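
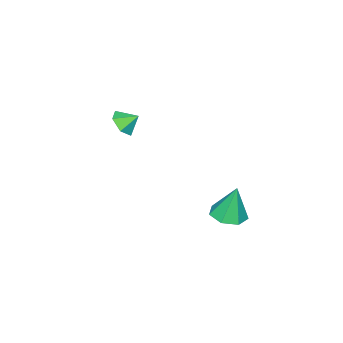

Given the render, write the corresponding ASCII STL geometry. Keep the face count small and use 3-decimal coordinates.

solid 
facet normal 0.382 -0.689 -0.616
outer loop
vertex -1.327 -4.357 1.436
vertex -1.953 -4.165 0.833
vertex -1.178 -3.727 0.824
endloop
endfacet
facet normal 0.499 0.540 0.678
outer loop
vertex -1.327 -4.357 1.436
vertex -1.178 -3.727 0.824
vertex -2.347 -3.455 1.467
endloop
endfacet
facet normal 0.382 -0.689 -0.615
outer loop
vertex -1.178 -3.727 0.824
vertex -1.953 -4.165 0.833
vertex -1.804 -3.536 0.221
endloop
endfacet
facet normal 0.250 0.967 0.046
outer loop
vertex -1.178 -3.727 0.824
vertex -1.804 -3.536 0.221
vertex -2.347 -3.455 1.467
endloop
endfacet
facet normal 0.382 -0.689 -0.616
outer loop
vertex -1.804 -3.536 0.221
vertex -1.953 -4.165 0.833
vertex -2.579 -3.973 0.23
endloop
endfacet
facet normal -0.476 0.839 -0.262
outer loop
vertex -1.804 -3.536 0.221
vertex -2.579 -3.973 0.23
vertex -2.347 -3.455 1.467
endloop
endfacet
facet normal 0.382 -0.689 -0.616
outer loop
vertex -2.579 -3.973 0.23
vertex -1.953 -4.165 0.833
vertex -2.728 -4.602 0.842
endloop
endfacet
facet normal -0.957 0.285 0.060
outer loop
vertex -2.579 -3.973 0.23
vertex -2.728 -4.602 0.842
vertex -2.347 -3.455 1.467
endloop
endfacet
facet normal 0.382 -0.689 -0.616
outer loop
vertex -2.728 -4.602 0.842
vertex -1.953 -4.165 0.833
vertex -2.102 -4.794 1.445
endloop
endfacet
facet normal -0.709 -0.141 0.691
outer loop
vertex -2.728 -4.602 0.842
vertex -2.102 -4.794 1.445
vertex -2.347 -3.455 1.467
endloop
endfacet
facet normal 0.382 -0.689 -0.616
outer loop
vertex -2.102 -4.794 1.445
vertex -1.953 -4.165 0.833
vertex -1.327 -4.357 1.436
endloop
endfacet
facet normal 0.019 -0.013 1.000
outer loop
vertex -2.102 -4.794 1.445
vertex -1.327 -4.357 1.436
vertex -2.347 -3.455 1.467
endloop
endfacet
facet normal 0.097 -0.175 -0.980
outer loop
vertex -0.645 3.021 -2.932
vertex -1.641 2.762 -2.984
vertex -1.212 3.69 -3.107
endloop
endfacet
facet normal 0.659 0.655 0.370
outer loop
vertex -0.645 3.021 -2.932
vertex -1.212 3.69 -3.107
vertex -1.839 3.118 -0.976
endloop
endfacet
facet normal 0.096 -0.174 -0.980
outer loop
vertex -1.212 3.69 -3.107
vertex -1.641 2.762 -2.984
vertex -2.101 3.66 -3.189
endloop
endfacet
facet normal -0.055 0.968 0.244
outer loop
vertex -1.212 3.69 -3.107
vertex -2.101 3.66 -3.189
vertex -1.839 3.118 -0.976
endloop
endfacet
facet normal 0.098 -0.174 -0.980
outer loop
vertex -2.101 3.66 -3.189
vertex -1.641 2.762 -2.984
vertex -2.644 2.953 -3.118
endloop
endfacet
facet normal -0.759 0.607 0.238
outer loop
vertex -2.101 3.66 -3.189
vertex -2.644 2.953 -3.118
vertex -1.839 3.118 -0.976
endloop
endfacet
facet normal 0.098 -0.174 -0.980
outer loop
vertex -2.644 2.953 -3.118
vertex -1.641 2.762 -2.984
vertex -2.431 2.102 -2.946
endloop
endfacet
facet normal -0.920 -0.158 0.358
outer loop
vertex -2.644 2.953 -3.118
vertex -2.431 2.102 -2.946
vertex -1.839 3.118 -0.976
endloop
endfacet
facet normal 0.098 -0.173 -0.980
outer loop
vertex -2.431 2.102 -2.946
vertex -1.641 2.762 -2.984
vertex -1.623 1.748 -2.803
endloop
endfacet
facet normal -0.419 -0.749 0.512
outer loop
vertex -2.431 2.102 -2.946
vertex -1.623 1.748 -2.803
vertex -1.839 3.118 -0.976
endloop
endfacet
facet normal 0.097 -0.173 -0.980
outer loop
vertex -1.623 1.748 -2.803
vertex -1.641 2.762 -2.984
vertex -0.828 2.157 -2.797
endloop
endfacet
facet normal 0.367 -0.723 0.585
outer loop
vertex -1.623 1.748 -2.803
vertex -0.828 2.157 -2.797
vertex -1.839 3.118 -0.976
endloop
endfacet
facet normal 0.096 -0.174 -0.980
outer loop
vertex -0.828 2.157 -2.797
vertex -1.641 2.762 -2.984
vertex -0.645 3.021 -2.932
endloop
endfacet
facet normal 0.847 -0.098 0.522
outer loop
vertex -0.828 2.157 -2.797
vertex -0.645 3.021 -2.932
vertex -1.839 3.118 -0.976
endloop
endfacet

endsolid


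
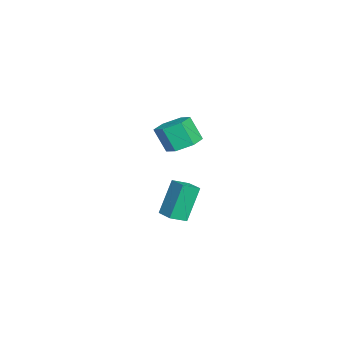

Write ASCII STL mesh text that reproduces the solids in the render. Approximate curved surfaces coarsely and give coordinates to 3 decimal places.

solid 
facet normal 0.185 0.429 -0.884
outer loop
vertex -2.246 0.503 2.318
vertex -3.09 0.842 2.306
vertex -2.412 1.321 2.68
endloop
endfacet
facet normal 0.966 0.088 0.244
outer loop
vertex -2.246 0.503 2.318
vertex -2.412 1.321 2.68
vertex -2.506 -0.101 3.565
endloop
endfacet
facet normal 0.966 0.088 0.244
outer loop
vertex -2.506 -0.101 3.565
vertex -2.412 1.321 2.68
vertex -2.672 0.717 3.927
endloop
endfacet
facet normal -0.184 -0.429 0.885
outer loop
vertex -2.506 -0.101 3.565
vertex -2.672 0.717 3.927
vertex -3.35 0.238 3.554
endloop
endfacet
facet normal 0.185 0.429 -0.884
outer loop
vertex -2.412 1.321 2.68
vertex -3.09 0.842 2.306
vertex -3.257 1.66 2.668
endloop
endfacet
facet normal 0.324 0.823 0.466
outer loop
vertex -2.412 1.321 2.68
vertex -3.257 1.66 2.668
vertex -2.672 0.717 3.927
endloop
endfacet
facet normal 0.324 0.823 0.466
outer loop
vertex -2.672 0.717 3.927
vertex -3.257 1.66 2.668
vertex -3.517 1.056 3.915
endloop
endfacet
facet normal -0.184 -0.428 0.885
outer loop
vertex -2.672 0.717 3.927
vertex -3.517 1.056 3.915
vertex -3.35 0.238 3.554
endloop
endfacet
facet normal 0.184 0.429 -0.884
outer loop
vertex -3.257 1.66 2.668
vertex -3.09 0.842 2.306
vertex -3.934 1.181 2.295
endloop
endfacet
facet normal -0.642 0.734 0.222
outer loop
vertex -3.257 1.66 2.668
vertex -3.934 1.181 2.295
vertex -3.517 1.056 3.915
endloop
endfacet
facet normal -0.642 0.734 0.222
outer loop
vertex -3.517 1.056 3.915
vertex -3.934 1.181 2.295
vertex -4.194 0.577 3.542
endloop
endfacet
facet normal -0.185 -0.428 0.885
outer loop
vertex -3.517 1.056 3.915
vertex -4.194 0.577 3.542
vertex -3.35 0.238 3.554
endloop
endfacet
facet normal 0.184 0.429 -0.885
outer loop
vertex -3.934 1.181 2.295
vertex -3.09 0.842 2.306
vertex -3.768 0.363 1.933
endloop
endfacet
facet normal -0.966 -0.088 -0.244
outer loop
vertex -3.934 1.181 2.295
vertex -3.768 0.363 1.933
vertex -4.194 0.577 3.542
endloop
endfacet
facet normal -0.966 -0.088 -0.244
outer loop
vertex -4.194 0.577 3.542
vertex -3.768 0.363 1.933
vertex -4.028 -0.241 3.18
endloop
endfacet
facet normal -0.185 -0.429 0.884
outer loop
vertex -4.194 0.577 3.542
vertex -4.028 -0.241 3.18
vertex -3.35 0.238 3.554
endloop
endfacet
facet normal 0.184 0.428 -0.885
outer loop
vertex -3.768 0.363 1.933
vertex -3.09 0.842 2.306
vertex -2.923 0.024 1.945
endloop
endfacet
facet normal -0.324 -0.823 -0.466
outer loop
vertex -3.768 0.363 1.933
vertex -2.923 0.024 1.945
vertex -4.028 -0.241 3.18
endloop
endfacet
facet normal -0.324 -0.823 -0.466
outer loop
vertex -4.028 -0.241 3.18
vertex -2.923 0.024 1.945
vertex -3.183 -0.58 3.192
endloop
endfacet
facet normal -0.185 -0.429 0.884
outer loop
vertex -4.028 -0.241 3.18
vertex -3.183 -0.58 3.192
vertex -3.35 0.238 3.554
endloop
endfacet
facet normal 0.185 0.428 -0.885
outer loop
vertex -2.923 0.024 1.945
vertex -3.09 0.842 2.306
vertex -2.246 0.503 2.318
endloop
endfacet
facet normal 0.642 -0.734 -0.222
outer loop
vertex -2.923 0.024 1.945
vertex -2.246 0.503 2.318
vertex -3.183 -0.58 3.192
endloop
endfacet
facet normal 0.642 -0.734 -0.222
outer loop
vertex -3.183 -0.58 3.192
vertex -2.246 0.503 2.318
vertex -2.506 -0.101 3.565
endloop
endfacet
facet normal -0.184 -0.429 0.884
outer loop
vertex -3.183 -0.58 3.192
vertex -2.506 -0.101 3.565
vertex -3.35 0.238 3.554
endloop
endfacet
facet normal -0.827 -0.541 -0.153
outer loop
vertex 1.727 0.699 2.524
vertex 1.335 1.4 2.163
vertex 2.37 0.193 0.842
endloop
endfacet
facet normal 0.445 -0.796 0.410
outer loop
vertex 3.205 0.74 0.997
vertex 1.727 0.699 2.524
vertex 2.37 0.193 0.842
endloop
endfacet
facet normal -0.827 -0.541 -0.153
outer loop
vertex 2.37 0.193 0.842
vertex 1.335 1.4 2.163
vertex 1.978 0.894 0.481
endloop
endfacet
facet normal 0.344 -0.271 -0.899
outer loop
vertex 1.978 0.894 0.481
vertex 3.205 0.74 0.997
vertex 2.37 0.193 0.842
endloop
endfacet
facet normal -0.344 0.271 0.899
outer loop
vertex 1.727 0.699 2.524
vertex 2.17 1.947 2.318
vertex 1.335 1.4 2.163
endloop
endfacet
facet normal 0.445 -0.796 0.410
outer loop
vertex 2.562 1.246 2.679
vertex 1.727 0.699 2.524
vertex 3.205 0.74 0.997
endloop
endfacet
facet normal -0.344 0.271 0.899
outer loop
vertex 2.562 1.246 2.679
vertex 2.17 1.947 2.318
vertex 1.727 0.699 2.524
endloop
endfacet
facet normal -0.445 0.796 -0.410
outer loop
vertex 1.335 1.4 2.163
vertex 2.17 1.947 2.318
vertex 1.978 0.894 0.481
endloop
endfacet
facet normal 0.344 -0.271 -0.899
outer loop
vertex 2.813 1.441 0.636
vertex 3.205 0.74 0.997
vertex 1.978 0.894 0.481
endloop
endfacet
facet normal -0.445 0.796 -0.410
outer loop
vertex 1.978 0.894 0.481
vertex 2.17 1.947 2.318
vertex 2.813 1.441 0.636
endloop
endfacet
facet normal 0.827 0.541 0.153
outer loop
vertex 2.813 1.441 0.636
vertex 2.562 1.246 2.679
vertex 3.205 0.74 0.997
endloop
endfacet
facet normal 0.827 0.541 0.153
outer loop
vertex 2.17 1.947 2.318
vertex 2.562 1.246 2.679
vertex 2.813 1.441 0.636
endloop
endfacet

endsolid


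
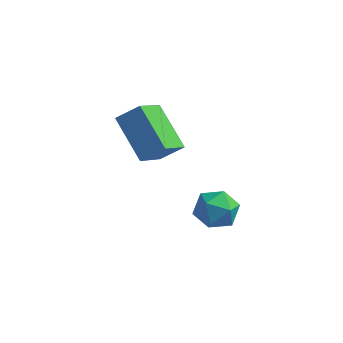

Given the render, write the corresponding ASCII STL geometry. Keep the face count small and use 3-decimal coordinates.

solid 
facet normal -0.376 0.073 0.924
outer loop
vertex -1.816 -0.672 -0.029
vertex -1.283 -1.444 0.249
vertex -0.914 -0.542 0.328
endloop
endfacet
facet normal -0.344 0.713 0.611
outer loop
vertex -1.816 -0.672 -0.029
vertex -0.914 -0.542 0.328
vertex -1.214 -0.024 -0.446
endloop
endfacet
facet normal -0.729 0.684 0.010
outer loop
vertex -1.816 -0.672 -0.029
vertex -1.214 -0.024 -0.446
vertex -1.768 -0.607 -1.003
endloop
endfacet
facet normal -0.999 0.026 -0.047
outer loop
vertex -1.816 -0.672 -0.029
vertex -1.768 -0.607 -1.003
vertex -1.811 -1.484 -0.574
endloop
endfacet
facet normal -0.780 -0.352 0.517
outer loop
vertex -1.816 -0.672 -0.029
vertex -1.811 -1.484 -0.574
vertex -1.283 -1.444 0.249
endloop
endfacet
facet normal 0.335 0.838 0.431
outer loop
vertex -1.214 -0.024 -0.446
vertex -0.914 -0.542 0.328
vertex -0.309 -0.396 -0.426
endloop
endfacet
facet normal 0.284 -0.198 0.938
outer loop
vertex -0.914 -0.542 0.328
vertex -1.283 -1.444 0.249
vertex -0.352 -1.273 0.003
endloop
endfacet
facet normal -0.370 -0.886 0.281
outer loop
vertex -1.283 -1.444 0.249
vertex -1.811 -1.484 -0.574
vertex -0.906 -1.856 -0.554
endloop
endfacet
facet normal -0.723 -0.274 -0.634
outer loop
vertex -1.811 -1.484 -0.574
vertex -1.768 -0.607 -1.003
vertex -1.206 -1.338 -1.328
endloop
endfacet
facet normal -0.288 0.790 -0.541
outer loop
vertex -1.768 -0.607 -1.003
vertex -1.214 -0.024 -0.446
vertex -0.837 -0.436 -1.249
endloop
endfacet
facet normal 0.999 -0.026 0.047
outer loop
vertex -0.304 -1.208 -0.971
vertex -0.309 -0.396 -0.426
vertex -0.352 -1.273 0.003
endloop
endfacet
facet normal 0.729 -0.684 -0.010
outer loop
vertex -0.304 -1.208 -0.971
vertex -0.352 -1.273 0.003
vertex -0.906 -1.856 -0.554
endloop
endfacet
facet normal 0.344 -0.713 -0.611
outer loop
vertex -0.304 -1.208 -0.971
vertex -0.906 -1.856 -0.554
vertex -1.206 -1.338 -1.328
endloop
endfacet
facet normal 0.376 -0.073 -0.924
outer loop
vertex -0.304 -1.208 -0.971
vertex -1.206 -1.338 -1.328
vertex -0.837 -0.436 -1.249
endloop
endfacet
facet normal 0.780 0.352 -0.517
outer loop
vertex -0.304 -1.208 -0.971
vertex -0.837 -0.436 -1.249
vertex -0.309 -0.396 -0.426
endloop
endfacet
facet normal 0.723 0.274 0.634
outer loop
vertex -0.352 -1.273 0.003
vertex -0.309 -0.396 -0.426
vertex -0.914 -0.542 0.328
endloop
endfacet
facet normal 0.288 -0.790 0.541
outer loop
vertex -0.906 -1.856 -0.554
vertex -0.352 -1.273 0.003
vertex -1.283 -1.444 0.249
endloop
endfacet
facet normal -0.335 -0.838 -0.431
outer loop
vertex -1.206 -1.338 -1.328
vertex -0.906 -1.856 -0.554
vertex -1.811 -1.484 -0.574
endloop
endfacet
facet normal -0.284 0.198 -0.938
outer loop
vertex -0.837 -0.436 -1.249
vertex -1.206 -1.338 -1.328
vertex -1.768 -0.607 -1.003
endloop
endfacet
facet normal 0.370 0.886 -0.281
outer loop
vertex -0.309 -0.396 -0.426
vertex -0.837 -0.436 -1.249
vertex -1.214 -0.024 -0.446
endloop
endfacet
facet normal -0.725 -0.348 -0.595
outer loop
vertex -3.411 -2.671 3.1
vertex -4.871 -1.642 4.278
vertex -3.243 -1.237 2.057
endloop
endfacet
facet normal 0.682 -0.481 -0.551
outer loop
vertex -2.409 -0.838 2.742
vertex -3.411 -2.671 3.1
vertex -3.243 -1.237 2.057
endloop
endfacet
facet normal -0.725 -0.347 -0.595
outer loop
vertex -3.243 -1.237 2.057
vertex -4.871 -1.642 4.278
vertex -4.703 -0.209 3.236
endloop
endfacet
facet normal 0.095 0.806 -0.585
outer loop
vertex -4.703 -0.209 3.236
vertex -2.409 -0.838 2.742
vertex -3.243 -1.237 2.057
endloop
endfacet
facet normal -0.095 -0.805 0.585
outer loop
vertex -3.411 -2.671 3.1
vertex -4.037 -1.243 4.963
vertex -4.871 -1.642 4.278
endloop
endfacet
facet normal 0.682 -0.481 -0.551
outer loop
vertex -2.577 -2.271 3.784
vertex -3.411 -2.671 3.1
vertex -2.409 -0.838 2.742
endloop
endfacet
facet normal -0.094 -0.805 0.586
outer loop
vertex -2.577 -2.271 3.784
vertex -4.037 -1.243 4.963
vertex -3.411 -2.671 3.1
endloop
endfacet
facet normal -0.682 0.481 0.551
outer loop
vertex -4.871 -1.642 4.278
vertex -4.037 -1.243 4.963
vertex -4.703 -0.209 3.236
endloop
endfacet
facet normal 0.095 0.805 -0.586
outer loop
vertex -3.869 0.191 3.92
vertex -2.409 -0.838 2.742
vertex -4.703 -0.209 3.236
endloop
endfacet
facet normal -0.682 0.481 0.551
outer loop
vertex -4.703 -0.209 3.236
vertex -4.037 -1.243 4.963
vertex -3.869 0.191 3.92
endloop
endfacet
facet normal 0.725 0.348 0.595
outer loop
vertex -3.869 0.191 3.92
vertex -2.577 -2.271 3.784
vertex -2.409 -0.838 2.742
endloop
endfacet
facet normal 0.725 0.348 0.595
outer loop
vertex -4.037 -1.243 4.963
vertex -2.577 -2.271 3.784
vertex -3.869 0.191 3.92
endloop
endfacet

endsolid


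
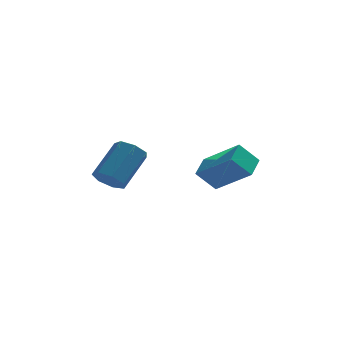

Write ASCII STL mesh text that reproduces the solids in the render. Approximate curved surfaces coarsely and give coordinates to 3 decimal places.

solid 
facet normal -0.676 -0.064 0.734
outer loop
vertex 0.555 2.516 1.669
vertex 0.909 3.484 2.08
vertex -0.793 3.5 0.513
endloop
endfacet
facet normal -0.319 -0.872 -0.370
outer loop
vertex 0.011 3.576 -0.36
vertex 0.555 2.516 1.669
vertex -0.793 3.5 0.513
endloop
endfacet
facet normal -0.676 -0.064 0.734
outer loop
vertex -0.793 3.5 0.513
vertex 0.909 3.484 2.08
vertex -0.439 4.468 0.924
endloop
endfacet
facet normal -0.664 0.485 -0.569
outer loop
vertex -0.439 4.468 0.924
vertex 0.011 3.576 -0.36
vertex -0.793 3.5 0.513
endloop
endfacet
facet normal 0.664 -0.485 0.569
outer loop
vertex 0.555 2.516 1.669
vertex 1.713 3.56 1.207
vertex 0.909 3.484 2.08
endloop
endfacet
facet normal -0.319 -0.872 -0.370
outer loop
vertex 1.359 2.592 0.796
vertex 0.555 2.516 1.669
vertex 0.011 3.576 -0.36
endloop
endfacet
facet normal 0.664 -0.485 0.569
outer loop
vertex 1.359 2.592 0.796
vertex 1.713 3.56 1.207
vertex 0.555 2.516 1.669
endloop
endfacet
facet normal 0.319 0.872 0.370
outer loop
vertex 0.909 3.484 2.08
vertex 1.713 3.56 1.207
vertex -0.439 4.468 0.924
endloop
endfacet
facet normal -0.664 0.485 -0.569
outer loop
vertex 0.365 4.544 0.051
vertex 0.011 3.576 -0.36
vertex -0.439 4.468 0.924
endloop
endfacet
facet normal 0.319 0.872 0.370
outer loop
vertex -0.439 4.468 0.924
vertex 1.713 3.56 1.207
vertex 0.365 4.544 0.051
endloop
endfacet
facet normal 0.676 0.064 -0.734
outer loop
vertex 0.365 4.544 0.051
vertex 1.359 2.592 0.796
vertex 0.011 3.576 -0.36
endloop
endfacet
facet normal 0.676 0.064 -0.734
outer loop
vertex 1.713 3.56 1.207
vertex 1.359 2.592 0.796
vertex 0.365 4.544 0.051
endloop
endfacet
facet normal -0.458 -0.603 -0.653
outer loop
vertex -3.575 2.541 0.105
vertex -4.165 2.507 0.55
vertex -4.024 2.989 0.006
endloop
endfacet
facet normal 0.549 0.386 -0.741
outer loop
vertex -3.575 2.541 0.105
vertex -4.024 2.989 0.006
vertex -2.705 3.687 1.346
endloop
endfacet
facet normal 0.549 0.386 -0.741
outer loop
vertex -2.705 3.687 1.346
vertex -4.024 2.989 0.006
vertex -3.154 4.135 1.247
endloop
endfacet
facet normal 0.457 0.603 0.654
outer loop
vertex -2.705 3.687 1.346
vertex -3.154 4.135 1.247
vertex -3.295 3.653 1.79
endloop
endfacet
facet normal -0.457 -0.603 -0.653
outer loop
vertex -4.024 2.989 0.006
vertex -4.165 2.507 0.55
vertex -4.579 3.074 0.316
endloop
endfacet
facet normal -0.205 0.786 -0.583
outer loop
vertex -4.024 2.989 0.006
vertex -4.579 3.074 0.316
vertex -3.154 4.135 1.247
endloop
endfacet
facet normal -0.205 0.786 -0.583
outer loop
vertex -3.154 4.135 1.247
vertex -4.579 3.074 0.316
vertex -3.71 4.22 1.557
endloop
endfacet
facet normal 0.457 0.603 0.654
outer loop
vertex -3.154 4.135 1.247
vertex -3.71 4.22 1.557
vertex -3.295 3.653 1.79
endloop
endfacet
facet normal -0.457 -0.604 -0.653
outer loop
vertex -4.579 3.074 0.316
vertex -4.165 2.507 0.55
vertex -4.823 2.732 0.803
endloop
endfacet
facet normal -0.804 0.594 0.014
outer loop
vertex -4.579 3.074 0.316
vertex -4.823 2.732 0.803
vertex -3.71 4.22 1.557
endloop
endfacet
facet normal -0.804 0.594 0.016
outer loop
vertex -3.71 4.22 1.557
vertex -4.823 2.732 0.803
vertex -3.953 3.878 2.043
endloop
endfacet
facet normal 0.457 0.603 0.653
outer loop
vertex -3.71 4.22 1.557
vertex -3.953 3.878 2.043
vertex -3.295 3.653 1.79
endloop
endfacet
facet normal -0.457 -0.603 -0.654
outer loop
vertex -4.823 2.732 0.803
vertex -4.165 2.507 0.55
vertex -4.571 2.221 1.098
endloop
endfacet
facet normal -0.797 -0.046 0.602
outer loop
vertex -4.823 2.732 0.803
vertex -4.571 2.221 1.098
vertex -3.953 3.878 2.043
endloop
endfacet
facet normal -0.798 -0.045 0.601
outer loop
vertex -3.953 3.878 2.043
vertex -4.571 2.221 1.098
vertex -3.701 3.367 2.339
endloop
endfacet
facet normal 0.457 0.604 0.653
outer loop
vertex -3.953 3.878 2.043
vertex -3.701 3.367 2.339
vertex -3.295 3.653 1.79
endloop
endfacet
facet normal -0.457 -0.603 -0.654
outer loop
vertex -4.571 2.221 1.098
vertex -4.165 2.507 0.55
vertex -4.013 1.925 0.981
endloop
endfacet
facet normal -0.191 -0.651 0.735
outer loop
vertex -4.571 2.221 1.098
vertex -4.013 1.925 0.981
vertex -3.701 3.367 2.339
endloop
endfacet
facet normal -0.191 -0.651 0.735
outer loop
vertex -3.701 3.367 2.339
vertex -4.013 1.925 0.981
vertex -3.143 3.071 2.222
endloop
endfacet
facet normal 0.457 0.604 0.653
outer loop
vertex -3.701 3.367 2.339
vertex -3.143 3.071 2.222
vertex -3.295 3.653 1.79
endloop
endfacet
facet normal -0.459 -0.603 -0.652
outer loop
vertex -4.013 1.925 0.981
vertex -4.165 2.507 0.55
vertex -3.57 2.067 0.538
endloop
endfacet
facet normal 0.560 -0.766 0.315
outer loop
vertex -4.013 1.925 0.981
vertex -3.57 2.067 0.538
vertex -3.143 3.071 2.222
endloop
endfacet
facet normal 0.560 -0.766 0.315
outer loop
vertex -3.143 3.071 2.222
vertex -3.57 2.067 0.538
vertex -2.7 3.213 1.779
endloop
endfacet
facet normal 0.459 0.604 0.652
outer loop
vertex -3.143 3.071 2.222
vertex -2.7 3.213 1.779
vertex -3.295 3.653 1.79
endloop
endfacet
facet normal -0.458 -0.602 -0.654
outer loop
vertex -3.57 2.067 0.538
vertex -4.165 2.507 0.55
vertex -3.575 2.541 0.105
endloop
endfacet
facet normal 0.889 -0.304 -0.343
outer loop
vertex -3.57 2.067 0.538
vertex -3.575 2.541 0.105
vertex -2.7 3.213 1.779
endloop
endfacet
facet normal 0.889 -0.304 -0.343
outer loop
vertex -2.7 3.213 1.779
vertex -3.575 2.541 0.105
vertex -2.705 3.687 1.346
endloop
endfacet
facet normal 0.458 0.602 0.654
outer loop
vertex -2.7 3.213 1.779
vertex -2.705 3.687 1.346
vertex -3.295 3.653 1.79
endloop
endfacet

endsolid


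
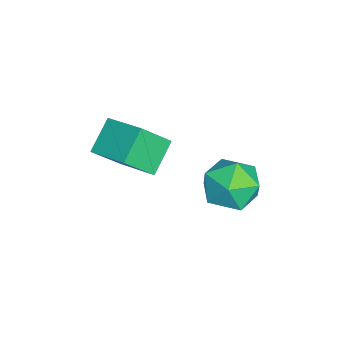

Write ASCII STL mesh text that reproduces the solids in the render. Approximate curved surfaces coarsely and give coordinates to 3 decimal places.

solid 
facet normal -0.989 0.141 0.042
outer loop
vertex -2.87 2.338 -2.604
vertex -2.887 1.929 -1.624
vertex -2.744 2.972 -1.761
endloop
endfacet
facet normal -0.680 0.632 -0.373
outer loop
vertex -2.87 2.338 -2.604
vertex -2.744 2.972 -1.761
vertex -2.141 3.11 -2.625
endloop
endfacet
facet normal -0.334 0.291 -0.897
outer loop
vertex -2.87 2.338 -2.604
vertex -2.141 3.11 -2.625
vertex -1.912 2.152 -3.021
endloop
endfacet
facet normal -0.430 -0.411 -0.804
outer loop
vertex -2.87 2.338 -2.604
vertex -1.912 2.152 -3.021
vertex -2.373 1.422 -2.402
endloop
endfacet
facet normal -0.835 -0.502 -0.224
outer loop
vertex -2.87 2.338 -2.604
vertex -2.373 1.422 -2.402
vertex -2.887 1.929 -1.624
endloop
endfacet
facet normal -0.197 0.980 0.019
outer loop
vertex -2.141 3.11 -2.625
vertex -2.744 2.972 -1.761
vertex -1.707 3.178 -1.658
endloop
endfacet
facet normal -0.698 0.187 0.692
outer loop
vertex -2.744 2.972 -1.761
vertex -2.887 1.929 -1.624
vertex -2.168 2.448 -1.039
endloop
endfacet
facet normal -0.448 -0.855 0.261
outer loop
vertex -2.887 1.929 -1.624
vertex -2.373 1.422 -2.402
vertex -1.939 1.49 -1.435
endloop
endfacet
facet normal 0.207 -0.706 -0.678
outer loop
vertex -2.373 1.422 -2.402
vertex -1.912 2.152 -3.021
vertex -1.336 1.628 -2.299
endloop
endfacet
facet normal 0.363 0.429 -0.827
outer loop
vertex -1.912 2.152 -3.021
vertex -2.141 3.11 -2.625
vertex -1.193 2.671 -2.436
endloop
endfacet
facet normal 0.430 0.411 0.804
outer loop
vertex -1.21 2.262 -1.456
vertex -1.707 3.178 -1.658
vertex -2.168 2.448 -1.039
endloop
endfacet
facet normal 0.334 -0.291 0.897
outer loop
vertex -1.21 2.262 -1.456
vertex -2.168 2.448 -1.039
vertex -1.939 1.49 -1.435
endloop
endfacet
facet normal 0.680 -0.632 0.373
outer loop
vertex -1.21 2.262 -1.456
vertex -1.939 1.49 -1.435
vertex -1.336 1.628 -2.299
endloop
endfacet
facet normal 0.989 -0.141 -0.042
outer loop
vertex -1.21 2.262 -1.456
vertex -1.336 1.628 -2.299
vertex -1.193 2.671 -2.436
endloop
endfacet
facet normal 0.835 0.502 0.224
outer loop
vertex -1.21 2.262 -1.456
vertex -1.193 2.671 -2.436
vertex -1.707 3.178 -1.658
endloop
endfacet
facet normal -0.207 0.706 0.678
outer loop
vertex -2.168 2.448 -1.039
vertex -1.707 3.178 -1.658
vertex -2.744 2.972 -1.761
endloop
endfacet
facet normal -0.363 -0.429 0.827
outer loop
vertex -1.939 1.49 -1.435
vertex -2.168 2.448 -1.039
vertex -2.887 1.929 -1.624
endloop
endfacet
facet normal 0.197 -0.980 -0.019
outer loop
vertex -1.336 1.628 -2.299
vertex -1.939 1.49 -1.435
vertex -2.373 1.422 -2.402
endloop
endfacet
facet normal 0.698 -0.187 -0.692
outer loop
vertex -1.193 2.671 -2.436
vertex -1.336 1.628 -2.299
vertex -1.912 2.152 -3.021
endloop
endfacet
facet normal 0.448 0.855 -0.261
outer loop
vertex -1.707 3.178 -1.658
vertex -1.193 2.671 -2.436
vertex -2.141 3.11 -2.625
endloop
endfacet
facet normal -0.586 -0.748 -0.311
outer loop
vertex -2.185 -1.487 0.811
vertex -2.7 -0.643 -0.249
vertex -1.238 -1.9 0.022
endloop
endfacet
facet normal 0.355 -0.582 0.731
outer loop
vertex -0.36 -0.777 0.489
vertex -2.185 -1.487 0.811
vertex -1.238 -1.9 0.022
endloop
endfacet
facet normal -0.585 -0.748 -0.312
outer loop
vertex -1.238 -1.9 0.022
vertex -2.7 -0.643 -0.249
vertex -1.753 -1.055 -1.038
endloop
endfacet
facet normal 0.729 -0.317 -0.607
outer loop
vertex -1.753 -1.055 -1.038
vertex -0.36 -0.777 0.489
vertex -1.238 -1.9 0.022
endloop
endfacet
facet normal -0.729 0.317 0.607
outer loop
vertex -2.185 -1.487 0.811
vertex -1.822 0.48 0.218
vertex -2.7 -0.643 -0.249
endloop
endfacet
facet normal 0.356 -0.582 0.731
outer loop
vertex -1.307 -0.365 1.278
vertex -2.185 -1.487 0.811
vertex -0.36 -0.777 0.489
endloop
endfacet
facet normal -0.729 0.317 0.607
outer loop
vertex -1.307 -0.365 1.278
vertex -1.822 0.48 0.218
vertex -2.185 -1.487 0.811
endloop
endfacet
facet normal -0.356 0.582 -0.731
outer loop
vertex -2.7 -0.643 -0.249
vertex -1.822 0.48 0.218
vertex -1.753 -1.055 -1.038
endloop
endfacet
facet normal 0.729 -0.318 -0.607
outer loop
vertex -0.875 0.067 -0.571
vertex -0.36 -0.777 0.489
vertex -1.753 -1.055 -1.038
endloop
endfacet
facet normal -0.355 0.582 -0.731
outer loop
vertex -1.753 -1.055 -1.038
vertex -1.822 0.48 0.218
vertex -0.875 0.067 -0.571
endloop
endfacet
facet normal 0.585 0.749 0.312
outer loop
vertex -0.875 0.067 -0.571
vertex -1.307 -0.365 1.278
vertex -0.36 -0.777 0.489
endloop
endfacet
facet normal 0.586 0.748 0.312
outer loop
vertex -1.822 0.48 0.218
vertex -1.307 -0.365 1.278
vertex -0.875 0.067 -0.571
endloop
endfacet

endsolid


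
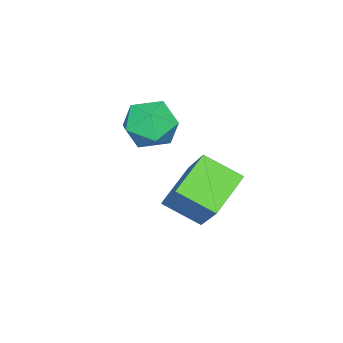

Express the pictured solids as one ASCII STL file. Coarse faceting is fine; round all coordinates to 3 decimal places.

solid 
facet normal -0.422 -0.503 -0.754
outer loop
vertex 2.237 1.108 2.728
vertex 1.952 2.41 2.018
vertex 3.762 1.012 1.938
endloop
endfacet
facet normal 0.189 -0.862 0.470
outer loop
vertex 4.648 2.07 3.522
vertex 2.237 1.108 2.728
vertex 3.762 1.012 1.938
endloop
endfacet
facet normal -0.422 -0.503 -0.754
outer loop
vertex 3.762 1.012 1.938
vertex 1.952 2.41 2.018
vertex 3.477 2.314 1.229
endloop
endfacet
facet normal 0.887 -0.056 -0.459
outer loop
vertex 3.477 2.314 1.229
vertex 4.648 2.07 3.522
vertex 3.762 1.012 1.938
endloop
endfacet
facet normal -0.887 0.056 0.459
outer loop
vertex 2.237 1.108 2.728
vertex 2.838 3.468 3.602
vertex 1.952 2.41 2.018
endloop
endfacet
facet normal 0.189 -0.862 0.470
outer loop
vertex 3.123 2.166 4.311
vertex 2.237 1.108 2.728
vertex 4.648 2.07 3.522
endloop
endfacet
facet normal -0.887 0.056 0.459
outer loop
vertex 3.123 2.166 4.311
vertex 2.838 3.468 3.602
vertex 2.237 1.108 2.728
endloop
endfacet
facet normal -0.189 0.862 -0.470
outer loop
vertex 1.952 2.41 2.018
vertex 2.838 3.468 3.602
vertex 3.477 2.314 1.229
endloop
endfacet
facet normal 0.887 -0.056 -0.459
outer loop
vertex 4.363 3.372 2.812
vertex 4.648 2.07 3.522
vertex 3.477 2.314 1.229
endloop
endfacet
facet normal -0.189 0.862 -0.470
outer loop
vertex 3.477 2.314 1.229
vertex 2.838 3.468 3.602
vertex 4.363 3.372 2.812
endloop
endfacet
facet normal 0.422 0.504 0.754
outer loop
vertex 4.363 3.372 2.812
vertex 3.123 2.166 4.311
vertex 4.648 2.07 3.522
endloop
endfacet
facet normal 0.422 0.503 0.754
outer loop
vertex 2.838 3.468 3.602
vertex 3.123 2.166 4.311
vertex 4.363 3.372 2.812
endloop
endfacet
facet normal -0.940 -0.075 0.332
outer loop
vertex 0.267 -0.58 3.337
vertex 0.448 -1.61 3.618
vertex 0.635 -0.814 4.328
endloop
endfacet
facet normal -0.699 0.593 0.400
outer loop
vertex 0.267 -0.58 3.337
vertex 0.635 -0.814 4.328
vertex 1.041 0.03 3.785
endloop
endfacet
facet normal -0.507 0.825 -0.248
outer loop
vertex 0.267 -0.58 3.337
vertex 1.041 0.03 3.785
vertex 1.106 -0.244 2.739
endloop
endfacet
facet normal -0.630 0.301 -0.716
outer loop
vertex 0.267 -0.58 3.337
vertex 1.106 -0.244 2.739
vertex 0.739 -1.258 2.636
endloop
endfacet
facet normal -0.898 -0.255 -0.358
outer loop
vertex 0.267 -0.58 3.337
vertex 0.739 -1.258 2.636
vertex 0.448 -1.61 3.618
endloop
endfacet
facet normal -0.116 0.576 0.809
outer loop
vertex 1.041 0.03 3.785
vertex 0.635 -0.814 4.328
vertex 1.701 -0.622 4.344
endloop
endfacet
facet normal -0.506 -0.505 0.699
outer loop
vertex 0.635 -0.814 4.328
vertex 0.448 -1.61 3.618
vertex 1.334 -1.636 4.241
endloop
endfacet
facet normal -0.437 -0.798 -0.415
outer loop
vertex 0.448 -1.61 3.618
vertex 0.739 -1.258 2.636
vertex 1.399 -1.91 3.195
endloop
endfacet
facet normal -0.003 0.102 -0.995
outer loop
vertex 0.739 -1.258 2.636
vertex 1.106 -0.244 2.739
vertex 1.805 -1.066 2.652
endloop
endfacet
facet normal 0.195 0.952 -0.237
outer loop
vertex 1.106 -0.244 2.739
vertex 1.041 0.03 3.785
vertex 1.992 -0.27 3.362
endloop
endfacet
facet normal 0.630 -0.301 0.716
outer loop
vertex 2.173 -1.3 3.643
vertex 1.701 -0.622 4.344
vertex 1.334 -1.636 4.241
endloop
endfacet
facet normal 0.507 -0.825 0.248
outer loop
vertex 2.173 -1.3 3.643
vertex 1.334 -1.636 4.241
vertex 1.399 -1.91 3.195
endloop
endfacet
facet normal 0.699 -0.593 -0.400
outer loop
vertex 2.173 -1.3 3.643
vertex 1.399 -1.91 3.195
vertex 1.805 -1.066 2.652
endloop
endfacet
facet normal 0.940 0.075 -0.332
outer loop
vertex 2.173 -1.3 3.643
vertex 1.805 -1.066 2.652
vertex 1.992 -0.27 3.362
endloop
endfacet
facet normal 0.898 0.255 0.358
outer loop
vertex 2.173 -1.3 3.643
vertex 1.992 -0.27 3.362
vertex 1.701 -0.622 4.344
endloop
endfacet
facet normal 0.003 -0.102 0.995
outer loop
vertex 1.334 -1.636 4.241
vertex 1.701 -0.622 4.344
vertex 0.635 -0.814 4.328
endloop
endfacet
facet normal -0.195 -0.952 0.237
outer loop
vertex 1.399 -1.91 3.195
vertex 1.334 -1.636 4.241
vertex 0.448 -1.61 3.618
endloop
endfacet
facet normal 0.116 -0.576 -0.809
outer loop
vertex 1.805 -1.066 2.652
vertex 1.399 -1.91 3.195
vertex 0.739 -1.258 2.636
endloop
endfacet
facet normal 0.506 0.505 -0.699
outer loop
vertex 1.992 -0.27 3.362
vertex 1.805 -1.066 2.652
vertex 1.106 -0.244 2.739
endloop
endfacet
facet normal 0.437 0.798 0.415
outer loop
vertex 1.701 -0.622 4.344
vertex 1.992 -0.27 3.362
vertex 1.041 0.03 3.785
endloop
endfacet

endsolid


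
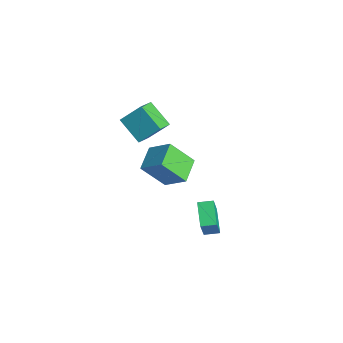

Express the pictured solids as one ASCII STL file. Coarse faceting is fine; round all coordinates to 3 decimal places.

solid 
facet normal -0.757 -0.306 0.577
outer loop
vertex -1.542 0.866 4.428
vertex -2.299 1.738 3.897
vertex -1.974 -0.196 3.298
endloop
endfacet
facet normal 0.595 -0.687 0.418
outer loop
vertex -0.641 0.342 2.283
vertex -1.542 0.866 4.428
vertex -1.974 -0.196 3.298
endloop
endfacet
facet normal -0.758 -0.306 0.577
outer loop
vertex -1.974 -0.196 3.298
vertex -2.299 1.738 3.897
vertex -2.73 0.675 2.767
endloop
endfacet
facet normal -0.268 -0.660 -0.702
outer loop
vertex -2.73 0.675 2.767
vertex -0.641 0.342 2.283
vertex -1.974 -0.196 3.298
endloop
endfacet
facet normal 0.268 0.660 0.702
outer loop
vertex -1.542 0.866 4.428
vertex -0.966 2.276 2.882
vertex -2.299 1.738 3.897
endloop
endfacet
facet normal 0.596 -0.686 0.418
outer loop
vertex -0.21 1.405 3.413
vertex -1.542 0.866 4.428
vertex -0.641 0.342 2.283
endloop
endfacet
facet normal 0.268 0.660 0.702
outer loop
vertex -0.21 1.405 3.413
vertex -0.966 2.276 2.882
vertex -1.542 0.866 4.428
endloop
endfacet
facet normal -0.595 0.686 -0.418
outer loop
vertex -2.299 1.738 3.897
vertex -0.966 2.276 2.882
vertex -2.73 0.675 2.767
endloop
endfacet
facet normal -0.268 -0.660 -0.702
outer loop
vertex -1.398 1.214 1.752
vertex -0.641 0.342 2.283
vertex -2.73 0.675 2.767
endloop
endfacet
facet normal -0.596 0.686 -0.417
outer loop
vertex -2.73 0.675 2.767
vertex -0.966 2.276 2.882
vertex -1.398 1.214 1.752
endloop
endfacet
facet normal 0.757 0.306 -0.577
outer loop
vertex -1.398 1.214 1.752
vertex -0.21 1.405 3.413
vertex -0.641 0.342 2.283
endloop
endfacet
facet normal 0.757 0.306 -0.577
outer loop
vertex -0.966 2.276 2.882
vertex -0.21 1.405 3.413
vertex -1.398 1.214 1.752
endloop
endfacet
facet normal -0.836 0.247 0.490
outer loop
vertex 3.027 2.156 -0.391
vertex 3.334 2.961 -0.273
vertex 2.17 2.74 -2.148
endloop
endfacet
facet normal -0.352 -0.926 -0.136
outer loop
vertex 3.466 2.359 -2.907
vertex 3.027 2.156 -0.391
vertex 2.17 2.74 -2.148
endloop
endfacet
facet normal -0.836 0.245 0.490
outer loop
vertex 2.17 2.74 -2.148
vertex 3.334 2.961 -0.273
vertex 2.476 3.546 -2.029
endloop
endfacet
facet normal -0.420 0.287 -0.861
outer loop
vertex 2.476 3.546 -2.029
vertex 3.466 2.359 -2.907
vertex 2.17 2.74 -2.148
endloop
endfacet
facet normal 0.420 -0.286 0.861
outer loop
vertex 3.027 2.156 -0.391
vertex 4.63 2.58 -1.032
vertex 3.334 2.961 -0.273
endloop
endfacet
facet normal -0.352 -0.926 -0.136
outer loop
vertex 4.324 1.774 -1.151
vertex 3.027 2.156 -0.391
vertex 3.466 2.359 -2.907
endloop
endfacet
facet normal 0.420 -0.287 0.861
outer loop
vertex 4.324 1.774 -1.151
vertex 4.63 2.58 -1.032
vertex 3.027 2.156 -0.391
endloop
endfacet
facet normal 0.352 0.926 0.136
outer loop
vertex 3.334 2.961 -0.273
vertex 4.63 2.58 -1.032
vertex 2.476 3.546 -2.029
endloop
endfacet
facet normal -0.420 0.286 -0.861
outer loop
vertex 3.773 3.164 -2.789
vertex 3.466 2.359 -2.907
vertex 2.476 3.546 -2.029
endloop
endfacet
facet normal 0.352 0.926 0.136
outer loop
vertex 2.476 3.546 -2.029
vertex 4.63 2.58 -1.032
vertex 3.773 3.164 -2.789
endloop
endfacet
facet normal 0.836 -0.247 -0.491
outer loop
vertex 3.773 3.164 -2.789
vertex 4.324 1.774 -1.151
vertex 3.466 2.359 -2.907
endloop
endfacet
facet normal 0.837 -0.245 -0.490
outer loop
vertex 4.63 2.58 -1.032
vertex 4.324 1.774 -1.151
vertex 3.773 3.164 -2.789
endloop
endfacet
facet normal -0.651 -0.481 -0.588
outer loop
vertex -3.195 1.425 -2.572
vertex -4.392 2.451 -2.086
vertex -2.728 2.717 -4.147
endloop
endfacet
facet normal 0.725 -0.622 -0.295
outer loop
vertex -1.628 3.529 -3.154
vertex -3.195 1.425 -2.572
vertex -2.728 2.717 -4.147
endloop
endfacet
facet normal -0.651 -0.481 -0.588
outer loop
vertex -2.728 2.717 -4.147
vertex -4.392 2.451 -2.086
vertex -3.925 3.743 -3.661
endloop
endfacet
facet normal 0.224 0.618 -0.754
outer loop
vertex -3.925 3.743 -3.661
vertex -1.628 3.529 -3.154
vertex -2.728 2.717 -4.147
endloop
endfacet
facet normal -0.224 -0.618 0.754
outer loop
vertex -3.195 1.425 -2.572
vertex -3.292 3.263 -1.093
vertex -4.392 2.451 -2.086
endloop
endfacet
facet normal 0.725 -0.622 -0.295
outer loop
vertex -2.095 2.237 -1.579
vertex -3.195 1.425 -2.572
vertex -1.628 3.529 -3.154
endloop
endfacet
facet normal -0.224 -0.618 0.754
outer loop
vertex -2.095 2.237 -1.579
vertex -3.292 3.263 -1.093
vertex -3.195 1.425 -2.572
endloop
endfacet
facet normal -0.725 0.622 0.295
outer loop
vertex -4.392 2.451 -2.086
vertex -3.292 3.263 -1.093
vertex -3.925 3.743 -3.661
endloop
endfacet
facet normal 0.224 0.618 -0.754
outer loop
vertex -2.825 4.555 -2.668
vertex -1.628 3.529 -3.154
vertex -3.925 3.743 -3.661
endloop
endfacet
facet normal -0.725 0.622 0.295
outer loop
vertex -3.925 3.743 -3.661
vertex -3.292 3.263 -1.093
vertex -2.825 4.555 -2.668
endloop
endfacet
facet normal 0.651 0.481 0.588
outer loop
vertex -2.825 4.555 -2.668
vertex -2.095 2.237 -1.579
vertex -1.628 3.529 -3.154
endloop
endfacet
facet normal 0.651 0.481 0.588
outer loop
vertex -3.292 3.263 -1.093
vertex -2.095 2.237 -1.579
vertex -2.825 4.555 -2.668
endloop
endfacet

endsolid


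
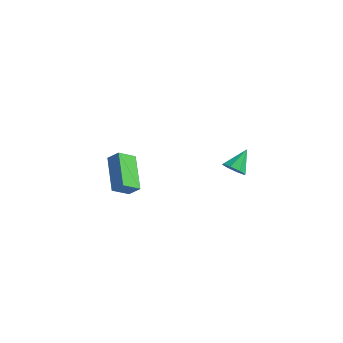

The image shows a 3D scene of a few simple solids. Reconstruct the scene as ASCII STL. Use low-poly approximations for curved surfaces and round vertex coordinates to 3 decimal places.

solid 
facet normal -0.078 -0.774 -0.628
outer loop
vertex 3.712 1.886 1.574
vertex 3.174 2.2 1.254
vertex 3.869 2.199 1.169
endloop
endfacet
facet normal 0.900 0.099 0.425
outer loop
vertex 3.712 1.886 1.574
vertex 3.869 2.199 1.169
vertex 3.286 3.3 2.146
endloop
endfacet
facet normal -0.078 -0.775 -0.627
outer loop
vertex 3.869 2.199 1.169
vertex 3.174 2.2 1.254
vertex 3.619 2.512 0.813
endloop
endfacet
facet normal 0.834 0.540 -0.111
outer loop
vertex 3.869 2.199 1.169
vertex 3.619 2.512 0.813
vertex 3.286 3.3 2.146
endloop
endfacet
facet normal -0.079 -0.774 -0.628
outer loop
vertex 3.619 2.512 0.813
vertex 3.174 2.2 1.254
vertex 3.109 2.643 0.716
endloop
endfacet
facet normal 0.300 0.852 -0.429
outer loop
vertex 3.619 2.512 0.813
vertex 3.109 2.643 0.716
vertex 3.286 3.3 2.146
endloop
endfacet
facet normal -0.078 -0.774 -0.628
outer loop
vertex 3.109 2.643 0.716
vertex 3.174 2.2 1.254
vertex 2.637 2.514 0.934
endloop
endfacet
facet normal -0.392 0.853 -0.344
outer loop
vertex 3.109 2.643 0.716
vertex 2.637 2.514 0.934
vertex 3.286 3.3 2.146
endloop
endfacet
facet normal -0.080 -0.775 -0.627
outer loop
vertex 2.637 2.514 0.934
vertex 3.174 2.2 1.254
vertex 2.479 2.202 1.34
endloop
endfacet
facet normal -0.834 0.544 0.094
outer loop
vertex 2.637 2.514 0.934
vertex 2.479 2.202 1.34
vertex 3.286 3.3 2.146
endloop
endfacet
facet normal -0.080 -0.774 -0.628
outer loop
vertex 2.479 2.202 1.34
vertex 3.174 2.2 1.254
vertex 2.729 1.888 1.695
endloop
endfacet
facet normal -0.769 0.102 0.631
outer loop
vertex 2.479 2.202 1.34
vertex 2.729 1.888 1.695
vertex 3.286 3.3 2.146
endloop
endfacet
facet normal -0.079 -0.774 -0.628
outer loop
vertex 2.729 1.888 1.695
vertex 3.174 2.2 1.254
vertex 3.239 1.757 1.792
endloop
endfacet
facet normal -0.235 -0.211 0.949
outer loop
vertex 2.729 1.888 1.695
vertex 3.239 1.757 1.792
vertex 3.286 3.3 2.146
endloop
endfacet
facet normal -0.078 -0.774 -0.628
outer loop
vertex 3.239 1.757 1.792
vertex 3.174 2.2 1.254
vertex 3.712 1.886 1.574
endloop
endfacet
facet normal 0.456 -0.212 0.864
outer loop
vertex 3.239 1.757 1.792
vertex 3.712 1.886 1.574
vertex 3.286 3.3 2.146
endloop
endfacet
facet normal -0.582 0.672 0.458
outer loop
vertex 0.058 -3.489 4.985
vertex 0.502 -2.683 4.365
vertex -0.523 -3.605 4.417
endloop
endfacet
facet normal -0.401 -0.727 0.558
outer loop
vertex 0.698 -5.017 3.455
vertex 0.058 -3.489 4.985
vertex -0.523 -3.605 4.417
endloop
endfacet
facet normal -0.581 0.672 0.458
outer loop
vertex -0.523 -3.605 4.417
vertex 0.502 -2.683 4.365
vertex -0.078 -2.798 3.798
endloop
endfacet
facet normal -0.708 -0.141 -0.692
outer loop
vertex -0.078 -2.798 3.798
vertex 0.698 -5.017 3.455
vertex -0.523 -3.605 4.417
endloop
endfacet
facet normal 0.708 0.142 0.691
outer loop
vertex 0.058 -3.489 4.985
vertex 1.723 -4.095 3.403
vertex 0.502 -2.683 4.365
endloop
endfacet
facet normal -0.401 -0.727 0.558
outer loop
vertex 1.278 -4.902 4.022
vertex 0.058 -3.489 4.985
vertex 0.698 -5.017 3.455
endloop
endfacet
facet normal 0.708 0.140 0.692
outer loop
vertex 1.278 -4.902 4.022
vertex 1.723 -4.095 3.403
vertex 0.058 -3.489 4.985
endloop
endfacet
facet normal 0.401 0.727 -0.558
outer loop
vertex 0.502 -2.683 4.365
vertex 1.723 -4.095 3.403
vertex -0.078 -2.798 3.798
endloop
endfacet
facet normal -0.709 -0.141 -0.691
outer loop
vertex 1.142 -4.211 2.835
vertex 0.698 -5.017 3.455
vertex -0.078 -2.798 3.798
endloop
endfacet
facet normal 0.401 0.726 -0.558
outer loop
vertex -0.078 -2.798 3.798
vertex 1.723 -4.095 3.403
vertex 1.142 -4.211 2.835
endloop
endfacet
facet normal 0.581 -0.673 -0.458
outer loop
vertex 1.142 -4.211 2.835
vertex 1.278 -4.902 4.022
vertex 0.698 -5.017 3.455
endloop
endfacet
facet normal 0.582 -0.672 -0.458
outer loop
vertex 1.723 -4.095 3.403
vertex 1.278 -4.902 4.022
vertex 1.142 -4.211 2.835
endloop
endfacet

endsolid


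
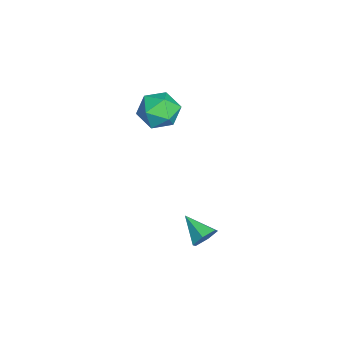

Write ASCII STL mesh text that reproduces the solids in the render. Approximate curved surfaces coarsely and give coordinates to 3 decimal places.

solid 
facet normal 0.621 0.647 -0.443
outer loop
vertex 4.499 -0.094 -2.48
vertex 3.973 0.014 -3.059
vertex 3.953 0.473 -2.417
endloop
endfacet
facet normal 0.099 -0.015 0.995
outer loop
vertex 4.499 -0.094 -2.48
vertex 3.953 0.473 -2.417
vertex 2.967 -1.034 -2.341
endloop
endfacet
facet normal 0.621 0.647 -0.443
outer loop
vertex 3.953 0.473 -2.417
vertex 3.973 0.014 -3.059
vertex 3.427 0.581 -2.996
endloop
endfacet
facet normal -0.622 0.440 0.647
outer loop
vertex 3.953 0.473 -2.417
vertex 3.427 0.581 -2.996
vertex 2.967 -1.034 -2.341
endloop
endfacet
facet normal 0.620 0.647 -0.444
outer loop
vertex 3.427 0.581 -2.996
vertex 3.973 0.014 -3.059
vertex 3.446 0.121 -3.639
endloop
endfacet
facet normal -0.963 0.204 -0.174
outer loop
vertex 3.427 0.581 -2.996
vertex 3.446 0.121 -3.639
vertex 2.967 -1.034 -2.341
endloop
endfacet
facet normal 0.620 0.647 -0.444
outer loop
vertex 3.446 0.121 -3.639
vertex 3.973 0.014 -3.059
vertex 3.992 -0.446 -3.702
endloop
endfacet
facet normal -0.582 -0.489 -0.650
outer loop
vertex 3.446 0.121 -3.639
vertex 3.992 -0.446 -3.702
vertex 2.967 -1.034 -2.341
endloop
endfacet
facet normal 0.621 0.646 -0.444
outer loop
vertex 3.992 -0.446 -3.702
vertex 3.973 0.014 -3.059
vertex 4.519 -0.554 -3.122
endloop
endfacet
facet normal 0.139 -0.943 -0.302
outer loop
vertex 3.992 -0.446 -3.702
vertex 4.519 -0.554 -3.122
vertex 2.967 -1.034 -2.341
endloop
endfacet
facet normal 0.621 0.646 -0.444
outer loop
vertex 4.519 -0.554 -3.122
vertex 3.973 0.014 -3.059
vertex 4.499 -0.094 -2.48
endloop
endfacet
facet normal 0.480 -0.706 0.521
outer loop
vertex 4.519 -0.554 -3.122
vertex 4.499 -0.094 -2.48
vertex 2.967 -1.034 -2.341
endloop
endfacet
facet normal -0.275 0.629 0.727
outer loop
vertex -2.842 -1.603 0.956
vertex -3.649 -2.434 1.37
vertex -2.497 -2.428 1.801
endloop
endfacet
facet normal 0.408 0.731 0.547
outer loop
vertex -2.842 -1.603 0.956
vertex -2.497 -2.428 1.801
vertex -1.744 -2.15 0.869
endloop
endfacet
facet normal 0.432 0.890 -0.148
outer loop
vertex -2.842 -1.603 0.956
vertex -1.744 -2.15 0.869
vertex -2.43 -1.985 -0.138
endloop
endfacet
facet normal -0.236 0.886 -0.398
outer loop
vertex -2.842 -1.603 0.956
vertex -2.43 -1.985 -0.138
vertex -3.608 -2.16 0.171
endloop
endfacet
facet normal -0.674 0.725 0.143
outer loop
vertex -2.842 -1.603 0.956
vertex -3.608 -2.16 0.171
vertex -3.649 -2.434 1.37
endloop
endfacet
facet normal 0.755 0.116 0.645
outer loop
vertex -1.744 -2.15 0.869
vertex -2.497 -2.428 1.801
vertex -1.872 -3.32 1.229
endloop
endfacet
facet normal -0.350 -0.049 0.936
outer loop
vertex -2.497 -2.428 1.801
vertex -3.649 -2.434 1.37
vertex -3.05 -3.495 1.538
endloop
endfacet
facet normal -0.994 0.106 -0.010
outer loop
vertex -3.649 -2.434 1.37
vertex -3.608 -2.16 0.171
vertex -3.736 -3.33 0.531
endloop
endfacet
facet normal -0.287 0.367 -0.885
outer loop
vertex -3.608 -2.16 0.171
vertex -2.43 -1.985 -0.138
vertex -2.983 -3.052 -0.401
endloop
endfacet
facet normal 0.794 0.372 -0.480
outer loop
vertex -2.43 -1.985 -0.138
vertex -1.744 -2.15 0.869
vertex -1.831 -3.046 0.03
endloop
endfacet
facet normal 0.236 -0.886 0.398
outer loop
vertex -2.638 -3.877 0.444
vertex -1.872 -3.32 1.229
vertex -3.05 -3.495 1.538
endloop
endfacet
facet normal -0.432 -0.890 0.148
outer loop
vertex -2.638 -3.877 0.444
vertex -3.05 -3.495 1.538
vertex -3.736 -3.33 0.531
endloop
endfacet
facet normal -0.408 -0.731 -0.547
outer loop
vertex -2.638 -3.877 0.444
vertex -3.736 -3.33 0.531
vertex -2.983 -3.052 -0.401
endloop
endfacet
facet normal 0.275 -0.629 -0.727
outer loop
vertex -2.638 -3.877 0.444
vertex -2.983 -3.052 -0.401
vertex -1.831 -3.046 0.03
endloop
endfacet
facet normal 0.674 -0.725 -0.143
outer loop
vertex -2.638 -3.877 0.444
vertex -1.831 -3.046 0.03
vertex -1.872 -3.32 1.229
endloop
endfacet
facet normal 0.287 -0.367 0.885
outer loop
vertex -3.05 -3.495 1.538
vertex -1.872 -3.32 1.229
vertex -2.497 -2.428 1.801
endloop
endfacet
facet normal -0.794 -0.372 0.480
outer loop
vertex -3.736 -3.33 0.531
vertex -3.05 -3.495 1.538
vertex -3.649 -2.434 1.37
endloop
endfacet
facet normal -0.755 -0.116 -0.645
outer loop
vertex -2.983 -3.052 -0.401
vertex -3.736 -3.33 0.531
vertex -3.608 -2.16 0.171
endloop
endfacet
facet normal 0.350 0.049 -0.936
outer loop
vertex -1.831 -3.046 0.03
vertex -2.983 -3.052 -0.401
vertex -2.43 -1.985 -0.138
endloop
endfacet
facet normal 0.994 -0.106 0.010
outer loop
vertex -1.872 -3.32 1.229
vertex -1.831 -3.046 0.03
vertex -1.744 -2.15 0.869
endloop
endfacet

endsolid


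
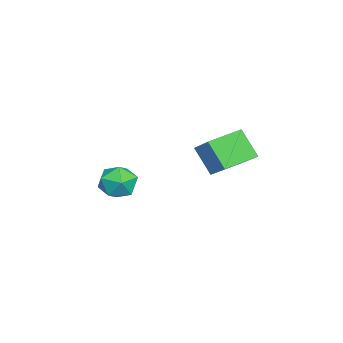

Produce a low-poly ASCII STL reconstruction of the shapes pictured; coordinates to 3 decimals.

solid 
facet normal -0.571 0.790 0.225
outer loop
vertex 0.006 4.341 3.863
vertex 0.479 4.976 2.832
vertex -1.238 3.714 2.907
endloop
endfacet
facet normal -0.363 -0.489 0.793
outer loop
vertex -0.479 2.664 2.608
vertex 0.006 4.341 3.863
vertex -1.238 3.714 2.907
endloop
endfacet
facet normal -0.571 0.790 0.225
outer loop
vertex -1.238 3.714 2.907
vertex 0.479 4.976 2.832
vertex -0.765 4.349 1.876
endloop
endfacet
facet normal -0.736 -0.371 -0.566
outer loop
vertex -0.765 4.349 1.876
vertex -0.479 2.664 2.608
vertex -1.238 3.714 2.907
endloop
endfacet
facet normal 0.736 0.371 0.566
outer loop
vertex 0.006 4.341 3.863
vertex 1.238 3.926 2.533
vertex 0.479 4.976 2.832
endloop
endfacet
facet normal -0.363 -0.489 0.793
outer loop
vertex 0.765 3.291 3.564
vertex 0.006 4.341 3.863
vertex -0.479 2.664 2.608
endloop
endfacet
facet normal 0.736 0.371 0.566
outer loop
vertex 0.765 3.291 3.564
vertex 1.238 3.926 2.533
vertex 0.006 4.341 3.863
endloop
endfacet
facet normal 0.363 0.489 -0.793
outer loop
vertex 0.479 4.976 2.832
vertex 1.238 3.926 2.533
vertex -0.765 4.349 1.876
endloop
endfacet
facet normal -0.736 -0.371 -0.566
outer loop
vertex -0.006 3.299 1.577
vertex -0.479 2.664 2.608
vertex -0.765 4.349 1.876
endloop
endfacet
facet normal 0.363 0.489 -0.793
outer loop
vertex -0.765 4.349 1.876
vertex 1.238 3.926 2.533
vertex -0.006 3.299 1.577
endloop
endfacet
facet normal 0.571 -0.790 -0.225
outer loop
vertex -0.006 3.299 1.577
vertex 0.765 3.291 3.564
vertex -0.479 2.664 2.608
endloop
endfacet
facet normal 0.571 -0.790 -0.225
outer loop
vertex 1.238 3.926 2.533
vertex 0.765 3.291 3.564
vertex -0.006 3.299 1.577
endloop
endfacet
facet normal 0.368 0.554 0.747
outer loop
vertex -0.907 0.61 0.799
vertex -0.877 -0.055 1.278
vertex -0.232 0.145 0.812
endloop
endfacet
facet normal 0.562 0.819 0.114
outer loop
vertex -0.907 0.61 0.799
vertex -0.232 0.145 0.812
vertex -0.515 0.438 0.1
endloop
endfacet
facet normal -0.030 0.966 -0.255
outer loop
vertex -0.907 0.61 0.799
vertex -0.515 0.438 0.1
vertex -1.335 0.419 0.126
endloop
endfacet
facet normal -0.591 0.792 0.151
outer loop
vertex -0.907 0.61 0.799
vertex -1.335 0.419 0.126
vertex -1.558 0.114 0.854
endloop
endfacet
facet normal -0.345 0.538 0.769
outer loop
vertex -0.907 0.61 0.799
vertex -1.558 0.114 0.854
vertex -0.877 -0.055 1.278
endloop
endfacet
facet normal 0.920 0.311 -0.238
outer loop
vertex -0.515 0.438 0.1
vertex -0.232 0.145 0.812
vertex -0.242 -0.334 0.146
endloop
endfacet
facet normal 0.605 -0.118 0.787
outer loop
vertex -0.232 0.145 0.812
vertex -0.877 -0.055 1.278
vertex -0.465 -0.639 0.874
endloop
endfacet
facet normal -0.549 -0.145 0.823
outer loop
vertex -0.877 -0.055 1.278
vertex -1.558 0.114 0.854
vertex -1.285 -0.658 0.9
endloop
endfacet
facet normal -0.947 0.267 -0.178
outer loop
vertex -1.558 0.114 0.854
vertex -1.335 0.419 0.126
vertex -1.568 -0.365 0.188
endloop
endfacet
facet normal -0.039 0.550 -0.834
outer loop
vertex -1.335 0.419 0.126
vertex -0.515 0.438 0.1
vertex -0.923 -0.165 -0.278
endloop
endfacet
facet normal 0.591 -0.792 -0.151
outer loop
vertex -0.893 -0.83 0.201
vertex -0.242 -0.334 0.146
vertex -0.465 -0.639 0.874
endloop
endfacet
facet normal 0.030 -0.966 0.255
outer loop
vertex -0.893 -0.83 0.201
vertex -0.465 -0.639 0.874
vertex -1.285 -0.658 0.9
endloop
endfacet
facet normal -0.562 -0.819 -0.114
outer loop
vertex -0.893 -0.83 0.201
vertex -1.285 -0.658 0.9
vertex -1.568 -0.365 0.188
endloop
endfacet
facet normal -0.368 -0.554 -0.747
outer loop
vertex -0.893 -0.83 0.201
vertex -1.568 -0.365 0.188
vertex -0.923 -0.165 -0.278
endloop
endfacet
facet normal 0.345 -0.538 -0.769
outer loop
vertex -0.893 -0.83 0.201
vertex -0.923 -0.165 -0.278
vertex -0.242 -0.334 0.146
endloop
endfacet
facet normal 0.947 -0.267 0.178
outer loop
vertex -0.465 -0.639 0.874
vertex -0.242 -0.334 0.146
vertex -0.232 0.145 0.812
endloop
endfacet
facet normal 0.039 -0.550 0.834
outer loop
vertex -1.285 -0.658 0.9
vertex -0.465 -0.639 0.874
vertex -0.877 -0.055 1.278
endloop
endfacet
facet normal -0.920 -0.311 0.238
outer loop
vertex -1.568 -0.365 0.188
vertex -1.285 -0.658 0.9
vertex -1.558 0.114 0.854
endloop
endfacet
facet normal -0.605 0.118 -0.787
outer loop
vertex -0.923 -0.165 -0.278
vertex -1.568 -0.365 0.188
vertex -1.335 0.419 0.126
endloop
endfacet
facet normal 0.549 0.145 -0.823
outer loop
vertex -0.242 -0.334 0.146
vertex -0.923 -0.165 -0.278
vertex -0.515 0.438 0.1
endloop
endfacet

endsolid


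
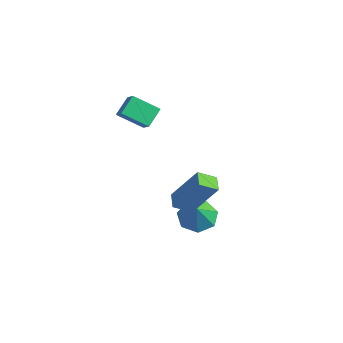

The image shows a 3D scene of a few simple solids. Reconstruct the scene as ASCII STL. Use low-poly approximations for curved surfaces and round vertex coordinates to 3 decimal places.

solid 
facet normal -0.455 0.394 -0.798
outer loop
vertex -0.214 0.365 -4.75
vertex -0.798 0.798 -4.203
vertex 0.005 1.088 -4.518
endloop
endfacet
facet normal 0.959 -0.283 -0.022
outer loop
vertex -0.214 0.365 -4.75
vertex 0.005 1.088 -4.518
vertex -0.202 0.282 -3.157
endloop
endfacet
facet normal -0.456 0.395 -0.798
outer loop
vertex 0.005 1.088 -4.518
vertex -0.798 0.798 -4.203
vertex -0.38 1.592 -4.049
endloop
endfacet
facet normal 0.873 0.350 0.340
outer loop
vertex 0.005 1.088 -4.518
vertex -0.38 1.592 -4.049
vertex -0.202 0.282 -3.157
endloop
endfacet
facet normal -0.455 0.395 -0.798
outer loop
vertex -0.38 1.592 -4.049
vertex -0.798 0.798 -4.203
vertex -1.081 1.499 -3.695
endloop
endfacet
facet normal 0.312 0.563 0.765
outer loop
vertex -0.38 1.592 -4.049
vertex -1.081 1.499 -3.695
vertex -0.202 0.282 -3.157
endloop
endfacet
facet normal -0.455 0.394 -0.798
outer loop
vertex -1.081 1.499 -3.695
vertex -0.798 0.798 -4.203
vertex -1.568 0.878 -3.724
endloop
endfacet
facet normal -0.303 0.194 0.933
outer loop
vertex -1.081 1.499 -3.695
vertex -1.568 0.878 -3.724
vertex -0.202 0.282 -3.157
endloop
endfacet
facet normal -0.455 0.396 -0.798
outer loop
vertex -1.568 0.878 -3.724
vertex -0.798 0.798 -4.203
vertex -1.476 0.198 -4.114
endloop
endfacet
facet normal -0.507 -0.479 0.717
outer loop
vertex -1.568 0.878 -3.724
vertex -1.476 0.198 -4.114
vertex -0.202 0.282 -3.157
endloop
endfacet
facet normal -0.454 0.395 -0.799
outer loop
vertex -1.476 0.198 -4.114
vertex -0.798 0.798 -4.203
vertex -0.873 -0.031 -4.57
endloop
endfacet
facet normal -0.148 -0.948 0.280
outer loop
vertex -1.476 0.198 -4.114
vertex -0.873 -0.031 -4.57
vertex -0.202 0.282 -3.157
endloop
endfacet
facet normal -0.455 0.395 -0.798
outer loop
vertex -0.873 -0.031 -4.57
vertex -0.798 0.798 -4.203
vertex -0.214 0.365 -4.75
endloop
endfacet
facet normal 0.505 -0.862 -0.049
outer loop
vertex -0.873 -0.031 -4.57
vertex -0.214 0.365 -4.75
vertex -0.202 0.282 -3.157
endloop
endfacet
facet normal -0.784 0.225 -0.578
outer loop
vertex -4.409 -0.205 1.929
vertex -3.605 0.657 1.173
vertex -4.158 -1.013 1.274
endloop
endfacet
facet normal -0.574 -0.616 0.540
outer loop
vertex -3.515 -1.197 1.747
vertex -4.409 -0.205 1.929
vertex -4.158 -1.013 1.274
endloop
endfacet
facet normal -0.785 0.225 -0.577
outer loop
vertex -4.158 -1.013 1.274
vertex -3.605 0.657 1.173
vertex -3.355 -0.151 0.518
endloop
endfacet
facet normal 0.234 -0.755 -0.612
outer loop
vertex -3.355 -0.151 0.518
vertex -3.515 -1.197 1.747
vertex -4.158 -1.013 1.274
endloop
endfacet
facet normal -0.234 0.755 0.612
outer loop
vertex -4.409 -0.205 1.929
vertex -2.962 0.473 1.646
vertex -3.605 0.657 1.173
endloop
endfacet
facet normal -0.573 -0.616 0.541
outer loop
vertex -3.765 -0.389 2.402
vertex -4.409 -0.205 1.929
vertex -3.515 -1.197 1.747
endloop
endfacet
facet normal -0.234 0.755 0.612
outer loop
vertex -3.765 -0.389 2.402
vertex -2.962 0.473 1.646
vertex -4.409 -0.205 1.929
endloop
endfacet
facet normal 0.574 0.616 -0.540
outer loop
vertex -3.605 0.657 1.173
vertex -2.962 0.473 1.646
vertex -3.355 -0.151 0.518
endloop
endfacet
facet normal 0.234 -0.755 -0.612
outer loop
vertex -2.711 -0.335 0.991
vertex -3.515 -1.197 1.747
vertex -3.355 -0.151 0.518
endloop
endfacet
facet normal 0.573 0.616 -0.540
outer loop
vertex -3.355 -0.151 0.518
vertex -2.962 0.473 1.646
vertex -2.711 -0.335 0.991
endloop
endfacet
facet normal 0.785 -0.225 0.578
outer loop
vertex -2.711 -0.335 0.991
vertex -3.765 -0.389 2.402
vertex -3.515 -1.197 1.747
endloop
endfacet
facet normal 0.785 -0.224 0.578
outer loop
vertex -2.962 0.473 1.646
vertex -3.765 -0.389 2.402
vertex -2.711 -0.335 0.991
endloop
endfacet
facet normal -0.491 -0.285 -0.823
outer loop
vertex -0.651 -0.748 -2.054
vertex -0.317 0.021 -2.52
vertex -0.005 -1.174 -2.292
endloop
endfacet
facet normal -0.349 -0.801 0.486
outer loop
vertex 1.017 -0.581 -0.58
vertex -0.651 -0.748 -2.054
vertex -0.005 -1.174 -2.292
endloop
endfacet
facet normal -0.490 -0.285 -0.824
outer loop
vertex -0.005 -1.174 -2.292
vertex -0.317 0.021 -2.52
vertex 0.33 -0.404 -2.758
endloop
endfacet
facet normal 0.798 -0.525 -0.294
outer loop
vertex 0.33 -0.404 -2.758
vertex 1.017 -0.581 -0.58
vertex -0.005 -1.174 -2.292
endloop
endfacet
facet normal -0.798 0.525 0.295
outer loop
vertex -0.651 -0.748 -2.054
vertex 0.705 0.614 -0.808
vertex -0.317 0.021 -2.52
endloop
endfacet
facet normal -0.348 -0.802 0.485
outer loop
vertex 0.37 -0.156 -0.342
vertex -0.651 -0.748 -2.054
vertex 1.017 -0.581 -0.58
endloop
endfacet
facet normal -0.798 0.525 0.294
outer loop
vertex 0.37 -0.156 -0.342
vertex 0.705 0.614 -0.808
vertex -0.651 -0.748 -2.054
endloop
endfacet
facet normal 0.348 0.802 -0.486
outer loop
vertex -0.317 0.021 -2.52
vertex 0.705 0.614 -0.808
vertex 0.33 -0.404 -2.758
endloop
endfacet
facet normal 0.798 -0.525 -0.295
outer loop
vertex 1.351 0.188 -1.046
vertex 1.017 -0.581 -0.58
vertex 0.33 -0.404 -2.758
endloop
endfacet
facet normal 0.350 0.801 -0.486
outer loop
vertex 0.33 -0.404 -2.758
vertex 0.705 0.614 -0.808
vertex 1.351 0.188 -1.046
endloop
endfacet
facet normal 0.491 0.286 0.823
outer loop
vertex 1.351 0.188 -1.046
vertex 0.37 -0.156 -0.342
vertex 1.017 -0.581 -0.58
endloop
endfacet
facet normal 0.491 0.285 0.823
outer loop
vertex 0.705 0.614 -0.808
vertex 0.37 -0.156 -0.342
vertex 1.351 0.188 -1.046
endloop
endfacet

endsolid


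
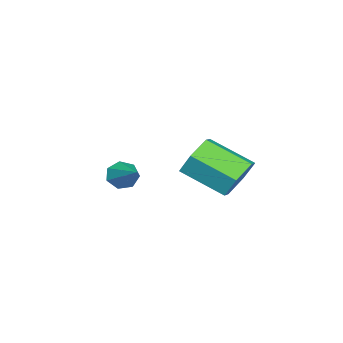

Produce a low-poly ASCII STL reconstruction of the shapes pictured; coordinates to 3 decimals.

solid 
facet normal -0.604 -0.662 -0.444
outer loop
vertex 1.307 -3.555 1.345
vertex 0.899 -3.572 1.926
vertex 0.847 -3.146 1.361
endloop
endfacet
facet normal 0.442 0.526 -0.727
outer loop
vertex 1.307 -3.555 1.345
vertex 0.847 -3.146 1.361
vertex 2.161 -2.188 2.854
endloop
endfacet
facet normal -0.603 -0.662 -0.444
outer loop
vertex 0.847 -3.146 1.361
vertex 0.899 -3.572 1.926
vertex 0.426 -3.058 1.802
endloop
endfacet
facet normal -0.216 0.897 -0.385
outer loop
vertex 0.847 -3.146 1.361
vertex 0.426 -3.058 1.802
vertex 2.161 -2.188 2.854
endloop
endfacet
facet normal -0.604 -0.662 -0.444
outer loop
vertex 0.426 -3.058 1.802
vertex 0.899 -3.572 1.926
vertex 0.361 -3.357 2.337
endloop
endfacet
facet normal -0.579 0.740 0.343
outer loop
vertex 0.426 -3.058 1.802
vertex 0.361 -3.357 2.337
vertex 2.161 -2.188 2.854
endloop
endfacet
facet normal -0.604 -0.662 -0.444
outer loop
vertex 0.361 -3.357 2.337
vertex 0.899 -3.572 1.926
vertex 0.702 -3.819 2.562
endloop
endfacet
facet normal -0.372 0.170 0.912
outer loop
vertex 0.361 -3.357 2.337
vertex 0.702 -3.819 2.562
vertex 2.161 -2.188 2.854
endloop
endfacet
facet normal -0.603 -0.662 -0.444
outer loop
vertex 0.702 -3.819 2.562
vertex 0.899 -3.572 1.926
vertex 1.191 -4.094 2.308
endloop
endfacet
facet normal 0.248 -0.381 0.891
outer loop
vertex 0.702 -3.819 2.562
vertex 1.191 -4.094 2.308
vertex 2.161 -2.188 2.854
endloop
endfacet
facet normal -0.603 -0.662 -0.444
outer loop
vertex 1.191 -4.094 2.308
vertex 0.899 -3.572 1.926
vertex 1.461 -3.977 1.767
endloop
endfacet
facet normal 0.814 -0.499 0.298
outer loop
vertex 1.191 -4.094 2.308
vertex 1.461 -3.977 1.767
vertex 2.161 -2.188 2.854
endloop
endfacet
facet normal -0.603 -0.663 -0.443
outer loop
vertex 1.461 -3.977 1.767
vertex 0.899 -3.572 1.926
vertex 1.307 -3.555 1.345
endloop
endfacet
facet normal 0.901 -0.095 -0.424
outer loop
vertex 1.461 -3.977 1.767
vertex 1.307 -3.555 1.345
vertex 2.161 -2.188 2.854
endloop
endfacet
facet normal -0.097 0.874 -0.476
outer loop
vertex 2.309 1.61 2.482
vertex 1.43 1.815 3.038
vertex 2.374 2.121 3.408
endloop
endfacet
facet normal 0.993 0.055 -0.100
outer loop
vertex 2.309 1.61 2.482
vertex 2.374 2.121 3.408
vertex 2.509 -0.2 3.467
endloop
endfacet
facet normal 0.993 0.055 -0.101
outer loop
vertex 2.509 -0.2 3.467
vertex 2.374 2.121 3.408
vertex 2.575 0.312 4.393
endloop
endfacet
facet normal 0.097 -0.874 0.476
outer loop
vertex 2.509 -0.2 3.467
vertex 2.575 0.312 4.393
vertex 1.63 0.005 4.022
endloop
endfacet
facet normal -0.097 0.874 -0.476
outer loop
vertex 2.374 2.121 3.408
vertex 1.43 1.815 3.038
vertex 1.495 2.326 3.964
endloop
endfacet
facet normal 0.550 0.446 0.706
outer loop
vertex 2.374 2.121 3.408
vertex 1.495 2.326 3.964
vertex 2.575 0.312 4.393
endloop
endfacet
facet normal 0.550 0.445 0.706
outer loop
vertex 2.575 0.312 4.393
vertex 1.495 2.326 3.964
vertex 1.696 0.516 4.949
endloop
endfacet
facet normal 0.098 -0.874 0.475
outer loop
vertex 2.575 0.312 4.393
vertex 1.696 0.516 4.949
vertex 1.63 0.005 4.022
endloop
endfacet
facet normal -0.096 0.874 -0.476
outer loop
vertex 1.495 2.326 3.964
vertex 1.43 1.815 3.038
vertex 0.551 2.02 3.593
endloop
endfacet
facet normal -0.444 0.390 0.807
outer loop
vertex 1.495 2.326 3.964
vertex 0.551 2.02 3.593
vertex 1.696 0.516 4.949
endloop
endfacet
facet normal -0.443 0.390 0.807
outer loop
vertex 1.696 0.516 4.949
vertex 0.551 2.02 3.593
vertex 0.751 0.21 4.578
endloop
endfacet
facet normal 0.097 -0.875 0.475
outer loop
vertex 1.696 0.516 4.949
vertex 0.751 0.21 4.578
vertex 1.63 0.005 4.022
endloop
endfacet
facet normal -0.097 0.874 -0.476
outer loop
vertex 0.551 2.02 3.593
vertex 1.43 1.815 3.038
vertex 0.485 1.508 2.667
endloop
endfacet
facet normal -0.993 -0.055 0.101
outer loop
vertex 0.551 2.02 3.593
vertex 0.485 1.508 2.667
vertex 0.751 0.21 4.578
endloop
endfacet
facet normal -0.993 -0.056 0.100
outer loop
vertex 0.751 0.21 4.578
vertex 0.485 1.508 2.667
vertex 0.686 -0.301 3.652
endloop
endfacet
facet normal 0.097 -0.874 0.476
outer loop
vertex 0.751 0.21 4.578
vertex 0.686 -0.301 3.652
vertex 1.63 0.005 4.022
endloop
endfacet
facet normal -0.098 0.874 -0.475
outer loop
vertex 0.485 1.508 2.667
vertex 1.43 1.815 3.038
vertex 1.364 1.304 2.111
endloop
endfacet
facet normal -0.550 -0.446 -0.706
outer loop
vertex 0.485 1.508 2.667
vertex 1.364 1.304 2.111
vertex 0.686 -0.301 3.652
endloop
endfacet
facet normal -0.551 -0.445 -0.706
outer loop
vertex 0.686 -0.301 3.652
vertex 1.364 1.304 2.111
vertex 1.565 -0.506 3.096
endloop
endfacet
facet normal 0.097 -0.874 0.476
outer loop
vertex 0.686 -0.301 3.652
vertex 1.565 -0.506 3.096
vertex 1.63 0.005 4.022
endloop
endfacet
facet normal -0.097 0.875 -0.475
outer loop
vertex 1.364 1.304 2.111
vertex 1.43 1.815 3.038
vertex 2.309 1.61 2.482
endloop
endfacet
facet normal 0.443 -0.390 -0.807
outer loop
vertex 1.364 1.304 2.111
vertex 2.309 1.61 2.482
vertex 1.565 -0.506 3.096
endloop
endfacet
facet normal 0.444 -0.390 -0.807
outer loop
vertex 1.565 -0.506 3.096
vertex 2.309 1.61 2.482
vertex 2.509 -0.2 3.467
endloop
endfacet
facet normal 0.096 -0.874 0.476
outer loop
vertex 1.565 -0.506 3.096
vertex 2.509 -0.2 3.467
vertex 1.63 0.005 4.022
endloop
endfacet

endsolid


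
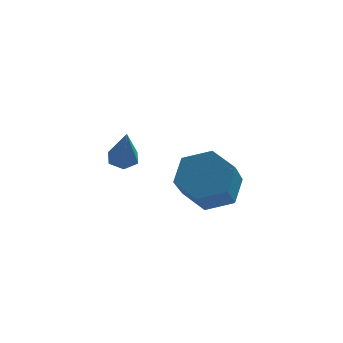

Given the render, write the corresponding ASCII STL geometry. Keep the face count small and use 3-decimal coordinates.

solid 
facet normal 0.012 0.770 -0.638
outer loop
vertex 2.107 2.866 -0.375
vertex 1.262 3.303 0.137
vertex 2.267 3.546 0.449
endloop
endfacet
facet normal 0.989 -0.103 -0.107
outer loop
vertex 2.107 2.866 -0.375
vertex 2.267 3.546 0.449
vertex 2.083 1.241 0.971
endloop
endfacet
facet normal 0.989 -0.103 -0.107
outer loop
vertex 2.083 1.241 0.971
vertex 2.267 3.546 0.449
vertex 2.243 1.92 1.795
endloop
endfacet
facet normal -0.012 -0.771 0.637
outer loop
vertex 2.083 1.241 0.971
vertex 2.243 1.92 1.795
vertex 1.238 1.677 1.483
endloop
endfacet
facet normal 0.012 0.771 -0.637
outer loop
vertex 2.267 3.546 0.449
vertex 1.262 3.303 0.137
vertex 1.423 3.982 0.961
endloop
endfacet
facet normal 0.623 0.493 0.607
outer loop
vertex 2.267 3.546 0.449
vertex 1.423 3.982 0.961
vertex 2.243 1.92 1.795
endloop
endfacet
facet normal 0.623 0.493 0.607
outer loop
vertex 2.243 1.92 1.795
vertex 1.423 3.982 0.961
vertex 1.398 2.357 2.307
endloop
endfacet
facet normal -0.012 -0.770 0.638
outer loop
vertex 2.243 1.92 1.795
vertex 1.398 2.357 2.307
vertex 1.238 1.677 1.483
endloop
endfacet
facet normal 0.011 0.771 -0.637
outer loop
vertex 1.423 3.982 0.961
vertex 1.262 3.303 0.137
vertex 0.417 3.739 0.649
endloop
endfacet
facet normal -0.366 0.597 0.714
outer loop
vertex 1.423 3.982 0.961
vertex 0.417 3.739 0.649
vertex 1.398 2.357 2.307
endloop
endfacet
facet normal -0.366 0.597 0.714
outer loop
vertex 1.398 2.357 2.307
vertex 0.417 3.739 0.649
vertex 0.393 2.114 1.995
endloop
endfacet
facet normal -0.012 -0.770 0.638
outer loop
vertex 1.398 2.357 2.307
vertex 0.393 2.114 1.995
vertex 1.238 1.677 1.483
endloop
endfacet
facet normal 0.012 0.771 -0.637
outer loop
vertex 0.417 3.739 0.649
vertex 1.262 3.303 0.137
vertex 0.257 3.06 -0.175
endloop
endfacet
facet normal -0.989 0.103 0.107
outer loop
vertex 0.417 3.739 0.649
vertex 0.257 3.06 -0.175
vertex 0.393 2.114 1.995
endloop
endfacet
facet normal -0.989 0.103 0.107
outer loop
vertex 0.393 2.114 1.995
vertex 0.257 3.06 -0.175
vertex 0.233 1.434 1.171
endloop
endfacet
facet normal -0.012 -0.770 0.638
outer loop
vertex 0.393 2.114 1.995
vertex 0.233 1.434 1.171
vertex 1.238 1.677 1.483
endloop
endfacet
facet normal 0.012 0.770 -0.638
outer loop
vertex 0.257 3.06 -0.175
vertex 1.262 3.303 0.137
vertex 1.102 2.623 -0.687
endloop
endfacet
facet normal -0.623 -0.493 -0.607
outer loop
vertex 0.257 3.06 -0.175
vertex 1.102 2.623 -0.687
vertex 0.233 1.434 1.171
endloop
endfacet
facet normal -0.623 -0.493 -0.607
outer loop
vertex 0.233 1.434 1.171
vertex 1.102 2.623 -0.687
vertex 1.077 0.998 0.659
endloop
endfacet
facet normal -0.012 -0.771 0.637
outer loop
vertex 0.233 1.434 1.171
vertex 1.077 0.998 0.659
vertex 1.238 1.677 1.483
endloop
endfacet
facet normal 0.012 0.770 -0.638
outer loop
vertex 1.102 2.623 -0.687
vertex 1.262 3.303 0.137
vertex 2.107 2.866 -0.375
endloop
endfacet
facet normal 0.366 -0.597 -0.714
outer loop
vertex 1.102 2.623 -0.687
vertex 2.107 2.866 -0.375
vertex 1.077 0.998 0.659
endloop
endfacet
facet normal 0.366 -0.597 -0.714
outer loop
vertex 1.077 0.998 0.659
vertex 2.107 2.866 -0.375
vertex 2.083 1.241 0.971
endloop
endfacet
facet normal -0.011 -0.771 0.637
outer loop
vertex 1.077 0.998 0.659
vertex 2.083 1.241 0.971
vertex 1.238 1.677 1.483
endloop
endfacet
facet normal -0.181 0.516 -0.837
outer loop
vertex -0.639 -0.265 3.296
vertex -1.034 -0.61 3.169
vertex -1.143 -0.171 3.463
endloop
endfacet
facet normal 0.341 0.683 0.646
outer loop
vertex -0.639 -0.265 3.296
vertex -1.143 -0.171 3.463
vertex -0.706 -1.55 4.691
endloop
endfacet
facet normal -0.178 0.517 -0.837
outer loop
vertex -1.143 -0.171 3.463
vertex -1.034 -0.61 3.169
vertex -1.539 -0.515 3.335
endloop
endfacet
facet normal -0.590 0.424 0.687
outer loop
vertex -1.143 -0.171 3.463
vertex -1.539 -0.515 3.335
vertex -0.706 -1.55 4.691
endloop
endfacet
facet normal -0.178 0.516 -0.838
outer loop
vertex -1.539 -0.515 3.335
vertex -1.034 -0.61 3.169
vertex -1.429 -0.954 3.041
endloop
endfacet
facet normal -0.887 -0.389 0.248
outer loop
vertex -1.539 -0.515 3.335
vertex -1.429 -0.954 3.041
vertex -0.706 -1.55 4.691
endloop
endfacet
facet normal -0.180 0.518 -0.837
outer loop
vertex -1.429 -0.954 3.041
vertex -1.034 -0.61 3.169
vertex -0.925 -1.049 2.874
endloop
endfacet
facet normal -0.253 -0.940 -0.229
outer loop
vertex -1.429 -0.954 3.041
vertex -0.925 -1.049 2.874
vertex -0.706 -1.55 4.691
endloop
endfacet
facet normal -0.180 0.517 -0.837
outer loop
vertex -0.925 -1.049 2.874
vertex -1.034 -0.61 3.169
vertex -0.529 -0.704 3.002
endloop
endfacet
facet normal 0.681 -0.681 -0.270
outer loop
vertex -0.925 -1.049 2.874
vertex -0.529 -0.704 3.002
vertex -0.706 -1.55 4.691
endloop
endfacet
facet normal -0.181 0.516 -0.838
outer loop
vertex -0.529 -0.704 3.002
vertex -1.034 -0.61 3.169
vertex -0.639 -0.265 3.296
endloop
endfacet
facet normal 0.977 0.132 0.168
outer loop
vertex -0.529 -0.704 3.002
vertex -0.639 -0.265 3.296
vertex -0.706 -1.55 4.691
endloop
endfacet

endsolid


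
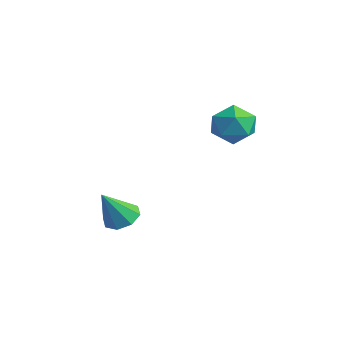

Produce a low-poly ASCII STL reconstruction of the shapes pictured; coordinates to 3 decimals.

solid 
facet normal -0.170 0.533 -0.829
outer loop
vertex -1.361 -0.257 -3.026
vertex -2.042 -0.917 -3.311
vertex -2.055 -0.086 -2.774
endloop
endfacet
facet normal 0.402 0.542 0.738
outer loop
vertex -1.361 -0.257 -3.026
vertex -2.055 -0.086 -2.774
vertex -1.678 -2.063 -1.529
endloop
endfacet
facet normal -0.169 0.533 -0.829
outer loop
vertex -2.055 -0.086 -2.774
vertex -2.042 -0.917 -3.311
vertex -2.741 -0.401 -2.837
endloop
endfacet
facet normal -0.292 0.469 0.833
outer loop
vertex -2.055 -0.086 -2.774
vertex -2.741 -0.401 -2.837
vertex -1.678 -2.063 -1.529
endloop
endfacet
facet normal -0.170 0.532 -0.829
outer loop
vertex -2.741 -0.401 -2.837
vertex -2.042 -0.917 -3.311
vertex -3.018 -1.019 -3.177
endloop
endfacet
facet normal -0.776 0.001 0.631
outer loop
vertex -2.741 -0.401 -2.837
vertex -3.018 -1.019 -3.177
vertex -1.678 -2.063 -1.529
endloop
endfacet
facet normal -0.170 0.533 -0.829
outer loop
vertex -3.018 -1.019 -3.177
vertex -2.042 -0.917 -3.311
vertex -2.723 -1.577 -3.596
endloop
endfacet
facet normal -0.767 -0.592 0.248
outer loop
vertex -3.018 -1.019 -3.177
vertex -2.723 -1.577 -3.596
vertex -1.678 -2.063 -1.529
endloop
endfacet
facet normal -0.169 0.533 -0.829
outer loop
vertex -2.723 -1.577 -3.596
vertex -2.042 -0.917 -3.311
vertex -2.029 -1.749 -3.848
endloop
endfacet
facet normal -0.270 -0.959 -0.089
outer loop
vertex -2.723 -1.577 -3.596
vertex -2.029 -1.749 -3.848
vertex -1.678 -2.063 -1.529
endloop
endfacet
facet normal -0.170 0.532 -0.829
outer loop
vertex -2.029 -1.749 -3.848
vertex -2.042 -0.917 -3.311
vertex -1.343 -1.433 -3.786
endloop
endfacet
facet normal 0.425 -0.886 -0.184
outer loop
vertex -2.029 -1.749 -3.848
vertex -1.343 -1.433 -3.786
vertex -1.678 -2.063 -1.529
endloop
endfacet
facet normal -0.169 0.534 -0.829
outer loop
vertex -1.343 -1.433 -3.786
vertex -2.042 -0.917 -3.311
vertex -1.066 -0.816 -3.445
endloop
endfacet
facet normal 0.908 -0.418 0.018
outer loop
vertex -1.343 -1.433 -3.786
vertex -1.066 -0.816 -3.445
vertex -1.678 -2.063 -1.529
endloop
endfacet
facet normal -0.169 0.532 -0.829
outer loop
vertex -1.066 -0.816 -3.445
vertex -2.042 -0.917 -3.311
vertex -1.361 -0.257 -3.026
endloop
endfacet
facet normal 0.899 0.174 0.401
outer loop
vertex -1.066 -0.816 -3.445
vertex -1.361 -0.257 -3.026
vertex -1.678 -2.063 -1.529
endloop
endfacet
facet normal -0.129 0.684 0.718
outer loop
vertex -0.31 4.62 3.072
vertex 0.1 3.81 3.917
vertex 0.9 4.564 3.342
endloop
endfacet
facet normal 0.025 0.995 0.094
outer loop
vertex -0.31 4.62 3.072
vertex 0.9 4.564 3.342
vertex 0.532 4.685 2.163
endloop
endfacet
facet normal -0.470 0.797 -0.378
outer loop
vertex -0.31 4.62 3.072
vertex 0.532 4.685 2.163
vertex -0.495 4.007 2.01
endloop
endfacet
facet normal -0.930 0.363 -0.048
outer loop
vertex -0.31 4.62 3.072
vertex -0.495 4.007 2.01
vertex -0.762 3.465 3.094
endloop
endfacet
facet normal -0.719 0.293 0.630
outer loop
vertex -0.31 4.62 3.072
vertex -0.762 3.465 3.094
vertex 0.1 3.81 3.917
endloop
endfacet
facet normal 0.655 0.744 -0.128
outer loop
vertex 0.532 4.685 2.163
vertex 0.9 4.564 3.342
vertex 1.462 3.915 2.446
endloop
endfacet
facet normal 0.407 0.240 0.881
outer loop
vertex 0.9 4.564 3.342
vertex 0.1 3.81 3.917
vertex 1.195 3.373 3.53
endloop
endfacet
facet normal -0.549 -0.391 0.739
outer loop
vertex 0.1 3.81 3.917
vertex -0.762 3.465 3.094
vertex 0.168 2.695 3.377
endloop
endfacet
facet normal -0.891 -0.277 -0.358
outer loop
vertex -0.762 3.465 3.094
vertex -0.495 4.007 2.01
vertex -0.2 2.816 2.198
endloop
endfacet
facet normal -0.147 0.424 -0.894
outer loop
vertex -0.495 4.007 2.01
vertex 0.532 4.685 2.163
vertex 0.6 3.57 1.623
endloop
endfacet
facet normal 0.930 -0.363 0.048
outer loop
vertex 1.01 2.76 2.468
vertex 1.462 3.915 2.446
vertex 1.195 3.373 3.53
endloop
endfacet
facet normal 0.470 -0.797 0.378
outer loop
vertex 1.01 2.76 2.468
vertex 1.195 3.373 3.53
vertex 0.168 2.695 3.377
endloop
endfacet
facet normal -0.025 -0.995 -0.094
outer loop
vertex 1.01 2.76 2.468
vertex 0.168 2.695 3.377
vertex -0.2 2.816 2.198
endloop
endfacet
facet normal 0.129 -0.684 -0.718
outer loop
vertex 1.01 2.76 2.468
vertex -0.2 2.816 2.198
vertex 0.6 3.57 1.623
endloop
endfacet
facet normal 0.719 -0.293 -0.630
outer loop
vertex 1.01 2.76 2.468
vertex 0.6 3.57 1.623
vertex 1.462 3.915 2.446
endloop
endfacet
facet normal 0.891 0.277 0.358
outer loop
vertex 1.195 3.373 3.53
vertex 1.462 3.915 2.446
vertex 0.9 4.564 3.342
endloop
endfacet
facet normal 0.147 -0.424 0.894
outer loop
vertex 0.168 2.695 3.377
vertex 1.195 3.373 3.53
vertex 0.1 3.81 3.917
endloop
endfacet
facet normal -0.655 -0.744 0.128
outer loop
vertex -0.2 2.816 2.198
vertex 0.168 2.695 3.377
vertex -0.762 3.465 3.094
endloop
endfacet
facet normal -0.407 -0.240 -0.881
outer loop
vertex 0.6 3.57 1.623
vertex -0.2 2.816 2.198
vertex -0.495 4.007 2.01
endloop
endfacet
facet normal 0.549 0.391 -0.739
outer loop
vertex 1.462 3.915 2.446
vertex 0.6 3.57 1.623
vertex 0.532 4.685 2.163
endloop
endfacet

endsolid
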